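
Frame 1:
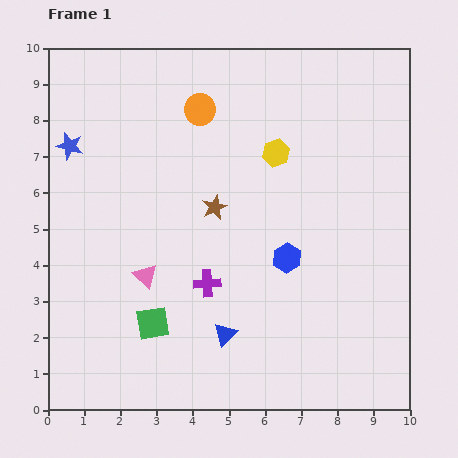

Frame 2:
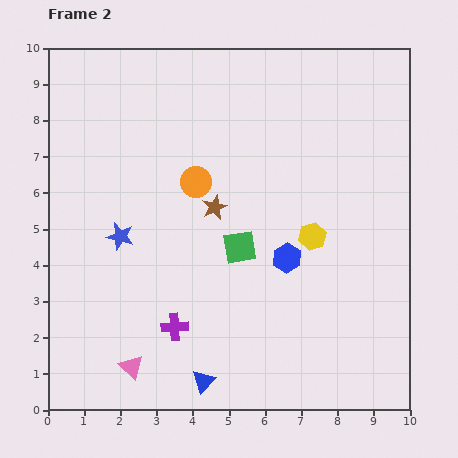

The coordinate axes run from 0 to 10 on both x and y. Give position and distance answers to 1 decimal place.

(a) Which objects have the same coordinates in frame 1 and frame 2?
the blue hexagon, the brown star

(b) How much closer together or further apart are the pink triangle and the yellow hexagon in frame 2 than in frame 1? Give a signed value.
+1.2

Distance in frame 1: 5.0. Distance in frame 2: 6.2.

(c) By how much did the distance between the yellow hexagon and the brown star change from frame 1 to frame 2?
+0.5

Distance in frame 1: 2.3. Distance in frame 2: 2.8.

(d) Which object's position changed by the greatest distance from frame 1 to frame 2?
the green square

(moved 3.2; next 2.9)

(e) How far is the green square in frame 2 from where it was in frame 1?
3.2

The green square moved from (2.9, 2.4) to (5.3, 4.5), a distance of √(2.4² + 2.1²) ≈ 3.2.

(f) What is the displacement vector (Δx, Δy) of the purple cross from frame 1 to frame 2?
(-0.9, -1.2)

The purple cross was at (4.4, 3.5) in frame 1 and (3.5, 2.3) in frame 2.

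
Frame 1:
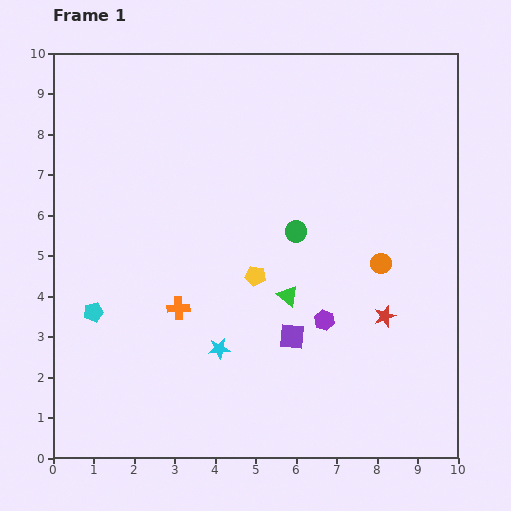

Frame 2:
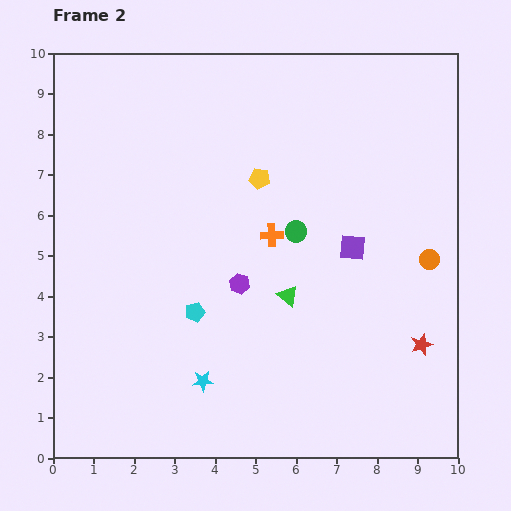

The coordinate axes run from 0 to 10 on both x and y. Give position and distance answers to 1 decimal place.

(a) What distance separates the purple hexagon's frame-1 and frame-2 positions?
2.3

The purple hexagon moved from (6.7, 3.4) to (4.6, 4.3), a distance of √(2.1² + 0.9²) ≈ 2.3.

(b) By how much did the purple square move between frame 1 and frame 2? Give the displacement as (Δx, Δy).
(1.5, 2.2)

The purple square was at (5.9, 3.0) in frame 1 and (7.4, 5.2) in frame 2.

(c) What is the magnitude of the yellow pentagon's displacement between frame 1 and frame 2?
2.4

The yellow pentagon moved from (5.0, 4.5) to (5.1, 6.9), a distance of √(0.1² + 2.4²) ≈ 2.4.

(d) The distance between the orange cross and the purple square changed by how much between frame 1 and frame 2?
-0.9

Distance in frame 1: 2.9. Distance in frame 2: 2.0.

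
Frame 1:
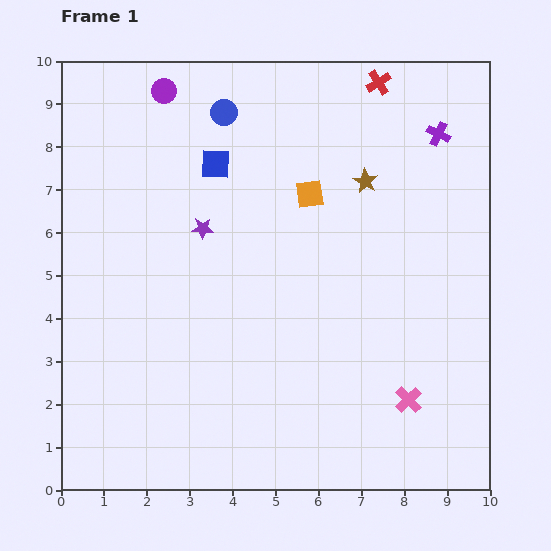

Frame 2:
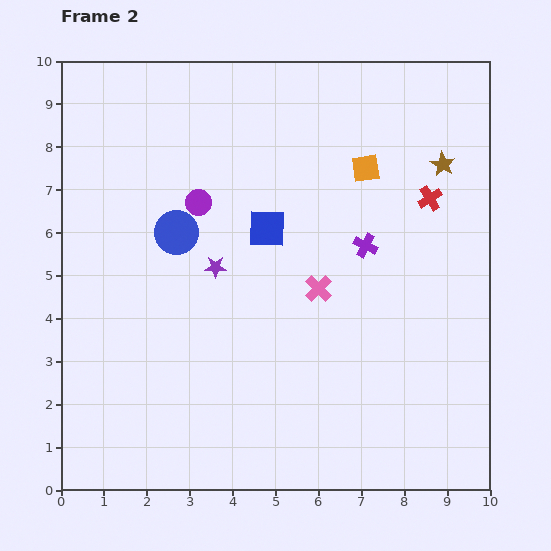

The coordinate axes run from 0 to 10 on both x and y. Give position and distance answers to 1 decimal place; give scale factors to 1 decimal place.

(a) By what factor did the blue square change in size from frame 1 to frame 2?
1.3×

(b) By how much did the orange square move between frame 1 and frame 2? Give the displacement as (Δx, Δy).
(1.3, 0.6)

The orange square was at (5.8, 6.9) in frame 1 and (7.1, 7.5) in frame 2.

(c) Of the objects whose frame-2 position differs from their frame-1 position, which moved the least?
the purple star

(moved 0.9)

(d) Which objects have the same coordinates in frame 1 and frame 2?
none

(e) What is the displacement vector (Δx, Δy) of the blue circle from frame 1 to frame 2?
(-1.1, -2.8)

The blue circle was at (3.8, 8.8) in frame 1 and (2.7, 6.0) in frame 2.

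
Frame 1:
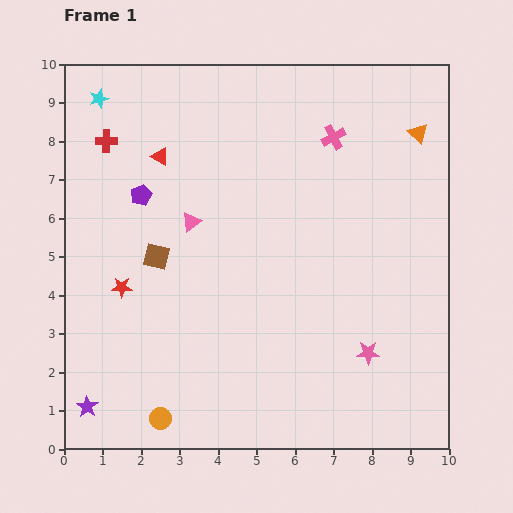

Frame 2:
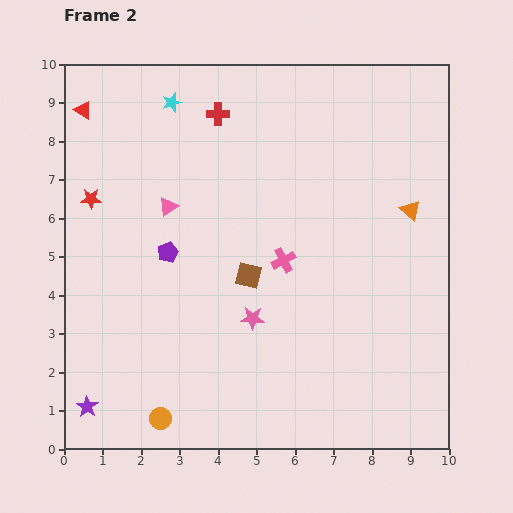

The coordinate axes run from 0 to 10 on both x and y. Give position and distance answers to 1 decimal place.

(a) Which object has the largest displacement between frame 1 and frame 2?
the pink cross

(moved 3.5; next 3.1)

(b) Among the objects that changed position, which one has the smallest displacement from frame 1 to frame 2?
the pink triangle

(moved 0.7)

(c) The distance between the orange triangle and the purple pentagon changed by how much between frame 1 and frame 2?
-1.0

Distance in frame 1: 7.4. Distance in frame 2: 6.4.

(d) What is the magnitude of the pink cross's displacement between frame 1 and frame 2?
3.5

The pink cross moved from (7.0, 8.1) to (5.7, 4.9), a distance of √(1.3² + 3.2²) ≈ 3.5.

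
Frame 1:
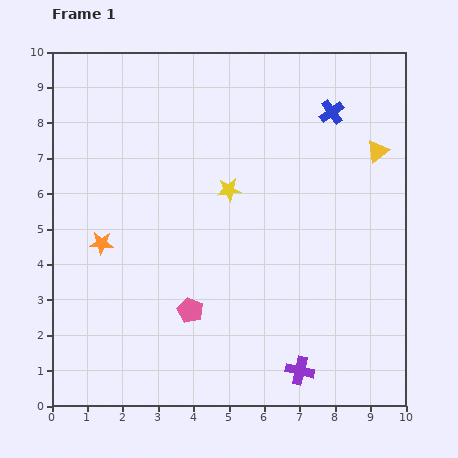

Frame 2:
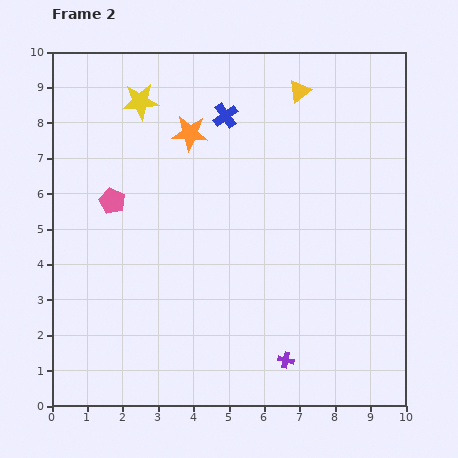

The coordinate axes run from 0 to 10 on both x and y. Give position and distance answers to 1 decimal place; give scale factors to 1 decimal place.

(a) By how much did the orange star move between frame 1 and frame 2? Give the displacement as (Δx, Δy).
(2.5, 3.1)

The orange star was at (1.4, 4.6) in frame 1 and (3.9, 7.7) in frame 2.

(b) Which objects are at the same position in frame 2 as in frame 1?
none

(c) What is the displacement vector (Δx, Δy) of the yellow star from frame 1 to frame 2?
(-2.5, 2.5)

The yellow star was at (5.0, 6.1) in frame 1 and (2.5, 8.6) in frame 2.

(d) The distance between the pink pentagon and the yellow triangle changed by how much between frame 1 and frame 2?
-0.9

Distance in frame 1: 7.0. Distance in frame 2: 6.1.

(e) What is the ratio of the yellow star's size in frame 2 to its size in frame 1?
1.5×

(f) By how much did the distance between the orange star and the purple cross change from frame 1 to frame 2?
+0.2

Distance in frame 1: 6.7. Distance in frame 2: 6.9.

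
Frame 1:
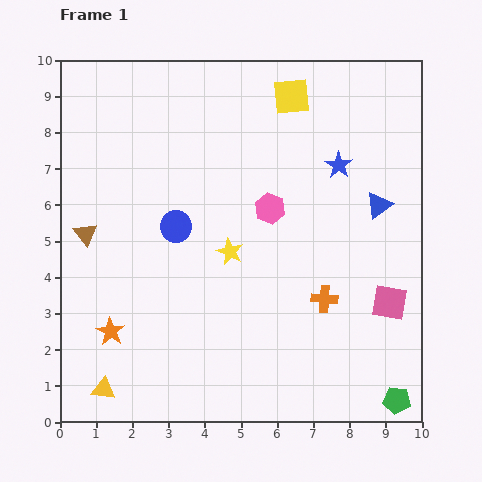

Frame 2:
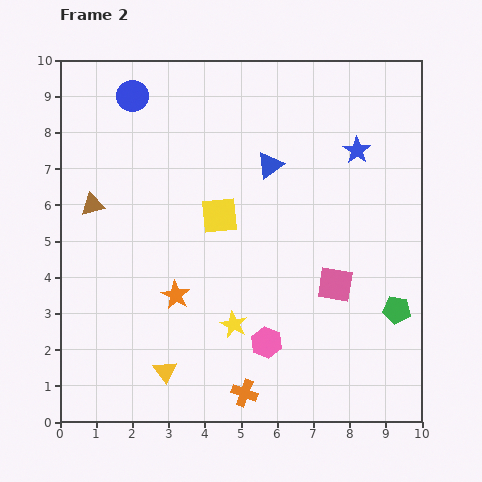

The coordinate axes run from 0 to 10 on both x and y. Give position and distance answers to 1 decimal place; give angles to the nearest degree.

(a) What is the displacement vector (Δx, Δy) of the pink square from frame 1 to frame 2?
(-1.5, 0.5)

The pink square was at (9.1, 3.3) in frame 1 and (7.6, 3.8) in frame 2.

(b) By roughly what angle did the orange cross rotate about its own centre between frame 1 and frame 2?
16° clockwise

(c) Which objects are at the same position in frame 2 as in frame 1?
none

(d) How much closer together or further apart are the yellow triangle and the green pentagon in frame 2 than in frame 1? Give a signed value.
-1.5

Distance in frame 1: 8.1. Distance in frame 2: 6.6.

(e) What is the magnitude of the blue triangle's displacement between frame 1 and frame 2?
3.2

The blue triangle moved from (8.8, 6.0) to (5.8, 7.1), a distance of √(3.0² + 1.1²) ≈ 3.2.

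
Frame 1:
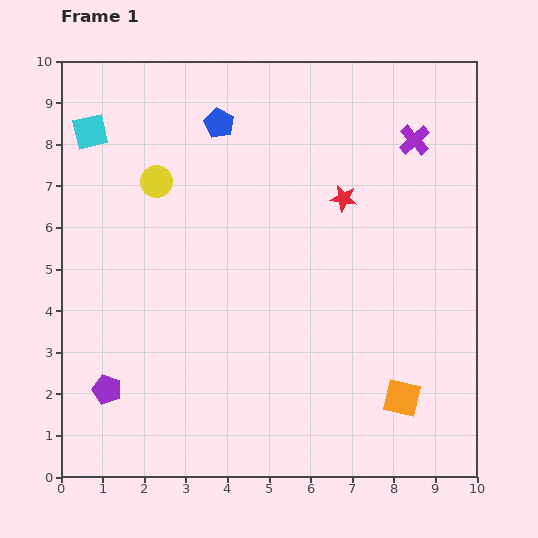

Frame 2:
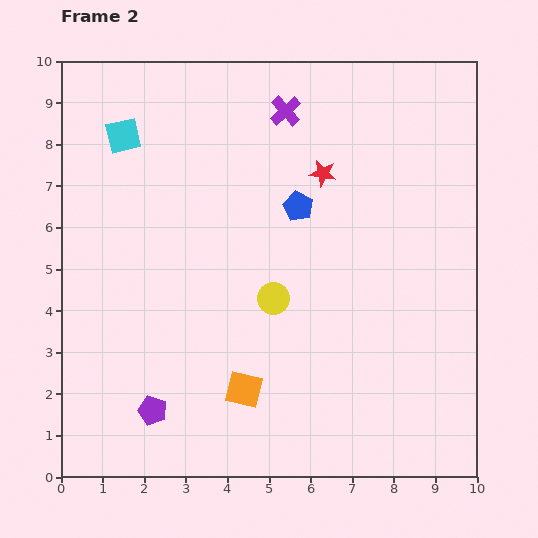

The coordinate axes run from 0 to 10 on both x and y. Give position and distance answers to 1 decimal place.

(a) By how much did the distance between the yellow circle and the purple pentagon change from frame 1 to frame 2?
-1.1

Distance in frame 1: 5.1. Distance in frame 2: 4.0.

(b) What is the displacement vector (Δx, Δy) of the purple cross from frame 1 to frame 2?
(-3.1, 0.7)

The purple cross was at (8.5, 8.1) in frame 1 and (5.4, 8.8) in frame 2.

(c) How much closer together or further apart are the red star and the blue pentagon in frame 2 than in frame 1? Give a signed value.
-2.5

Distance in frame 1: 3.5. Distance in frame 2: 1.0.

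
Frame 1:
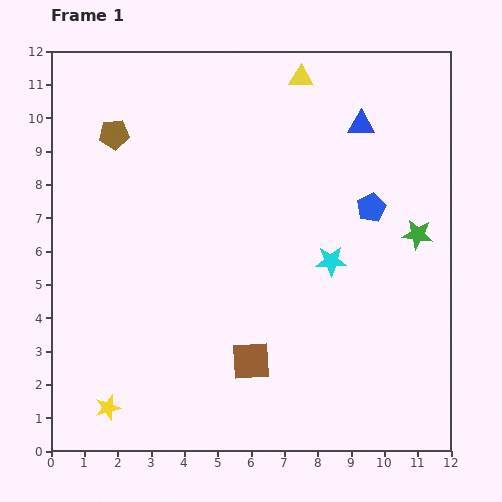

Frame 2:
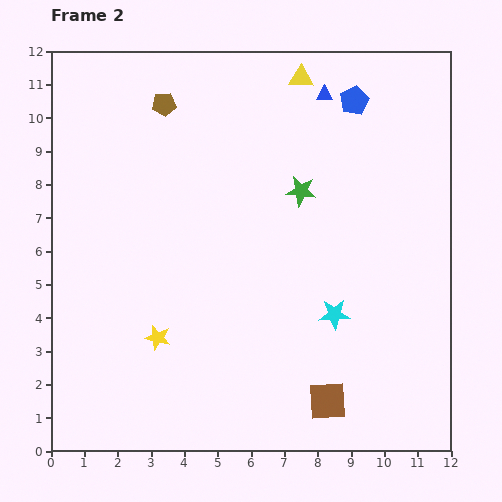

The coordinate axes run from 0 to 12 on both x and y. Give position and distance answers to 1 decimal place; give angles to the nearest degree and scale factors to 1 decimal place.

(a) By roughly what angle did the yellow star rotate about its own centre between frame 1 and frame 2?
29° clockwise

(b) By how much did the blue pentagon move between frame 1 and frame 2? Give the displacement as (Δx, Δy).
(-0.5, 3.2)

The blue pentagon was at (9.6, 7.3) in frame 1 and (9.1, 10.5) in frame 2.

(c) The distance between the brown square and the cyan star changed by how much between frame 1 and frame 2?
-1.2

Distance in frame 1: 3.8. Distance in frame 2: 2.6.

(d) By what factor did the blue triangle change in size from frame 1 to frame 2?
0.6×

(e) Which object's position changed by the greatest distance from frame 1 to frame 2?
the green star

(moved 3.7; next 3.2)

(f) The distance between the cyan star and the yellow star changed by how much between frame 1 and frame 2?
-2.7

Distance in frame 1: 8.0. Distance in frame 2: 5.3.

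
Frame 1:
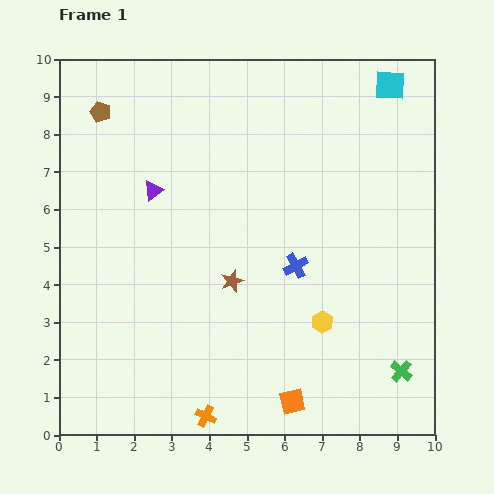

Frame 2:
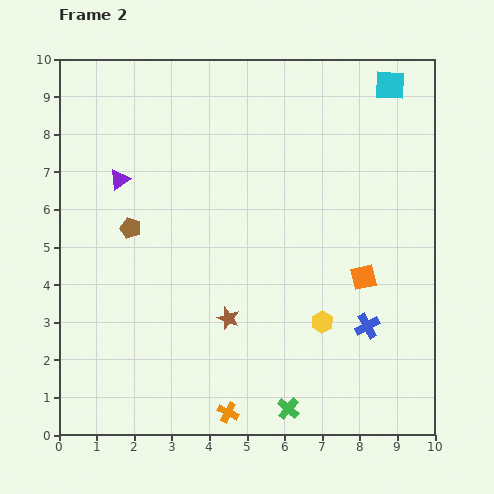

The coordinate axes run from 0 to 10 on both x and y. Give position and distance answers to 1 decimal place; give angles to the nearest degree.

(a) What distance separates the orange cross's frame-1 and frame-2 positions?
0.6

The orange cross moved from (3.9, 0.5) to (4.5, 0.6), a distance of √(0.6² + 0.1²) ≈ 0.6.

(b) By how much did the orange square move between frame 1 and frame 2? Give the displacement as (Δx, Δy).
(1.9, 3.3)

The orange square was at (6.2, 0.9) in frame 1 and (8.1, 4.2) in frame 2.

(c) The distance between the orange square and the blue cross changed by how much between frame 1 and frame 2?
-2.3

Distance in frame 1: 3.6. Distance in frame 2: 1.3.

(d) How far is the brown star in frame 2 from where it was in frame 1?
1.0

The brown star moved from (4.6, 4.1) to (4.5, 3.1), a distance of √(0.1² + 1.0²) ≈ 1.0.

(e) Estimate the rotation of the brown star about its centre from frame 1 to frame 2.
31° counter-clockwise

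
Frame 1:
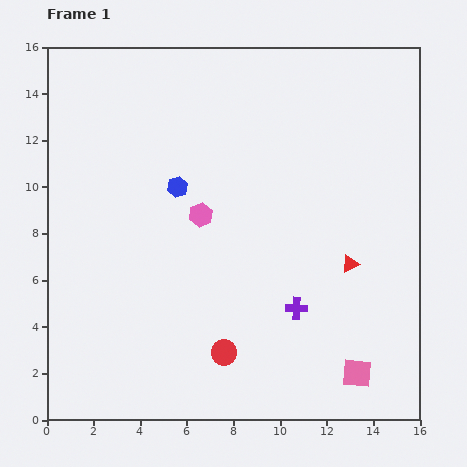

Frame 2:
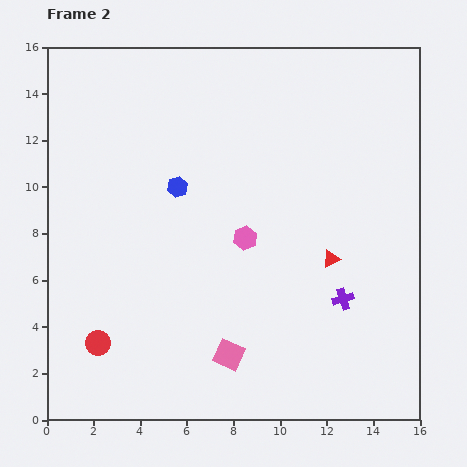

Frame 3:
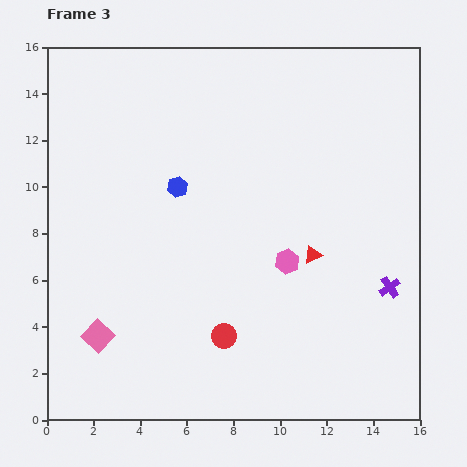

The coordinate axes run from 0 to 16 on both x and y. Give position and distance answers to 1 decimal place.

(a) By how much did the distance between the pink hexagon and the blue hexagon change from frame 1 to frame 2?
+2.0

Distance in frame 1: 1.6. Distance in frame 2: 3.6.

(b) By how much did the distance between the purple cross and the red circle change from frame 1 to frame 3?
+3.8

Distance in frame 1: 3.6. Distance in frame 3: 7.4.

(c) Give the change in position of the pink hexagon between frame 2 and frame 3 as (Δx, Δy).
(1.8, -1.0)

The pink hexagon was at (8.5, 7.8) in frame 2 and (10.3, 6.8) in frame 3.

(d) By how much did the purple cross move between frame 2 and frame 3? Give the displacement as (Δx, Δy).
(2.0, 0.5)

The purple cross was at (12.7, 5.2) in frame 2 and (14.7, 5.7) in frame 3.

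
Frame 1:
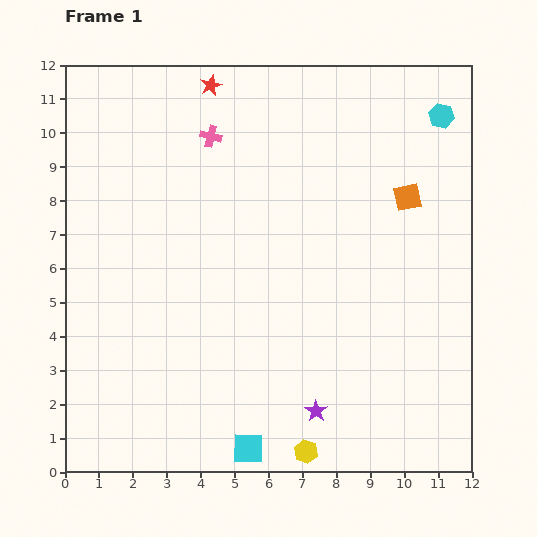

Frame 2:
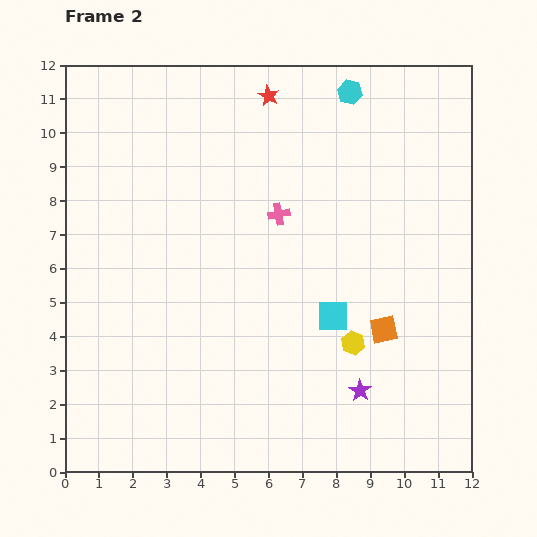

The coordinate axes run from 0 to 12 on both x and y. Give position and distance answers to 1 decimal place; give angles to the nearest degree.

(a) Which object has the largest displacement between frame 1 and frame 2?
the cyan square

(moved 4.6; next 4.0)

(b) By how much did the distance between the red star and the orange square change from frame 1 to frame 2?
+1.0

Distance in frame 1: 6.7. Distance in frame 2: 7.7.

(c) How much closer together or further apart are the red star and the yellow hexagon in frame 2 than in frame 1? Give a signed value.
-3.5

Distance in frame 1: 11.2. Distance in frame 2: 7.7.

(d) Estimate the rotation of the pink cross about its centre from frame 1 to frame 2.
24° counter-clockwise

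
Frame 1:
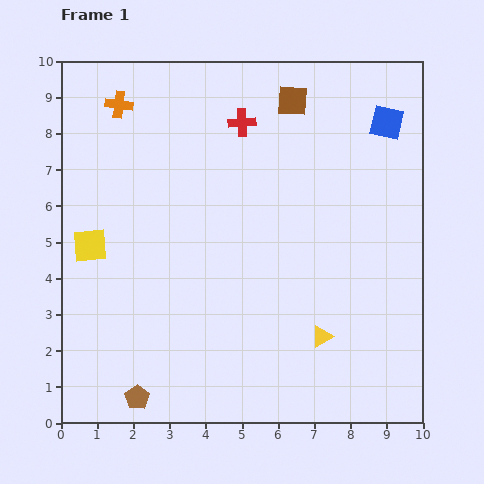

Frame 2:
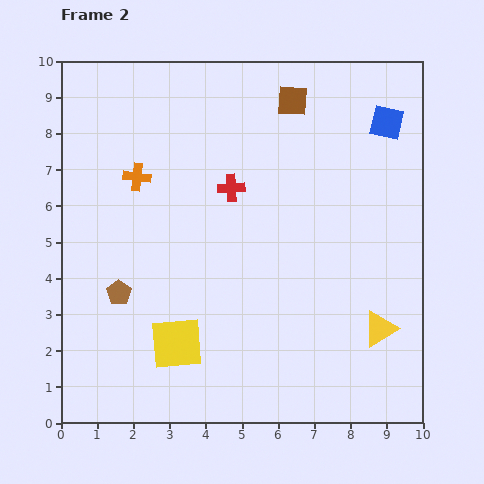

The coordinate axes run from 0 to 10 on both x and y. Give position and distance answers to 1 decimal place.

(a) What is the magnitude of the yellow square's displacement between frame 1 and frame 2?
3.6

The yellow square moved from (0.8, 4.9) to (3.2, 2.2), a distance of √(2.4² + 2.7²) ≈ 3.6.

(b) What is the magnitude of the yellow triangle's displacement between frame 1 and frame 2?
1.6

The yellow triangle moved from (7.2, 2.4) to (8.8, 2.6), a distance of √(1.6² + 0.2²) ≈ 1.6.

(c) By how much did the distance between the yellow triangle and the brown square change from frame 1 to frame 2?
+0.2

Distance in frame 1: 6.5. Distance in frame 2: 6.7.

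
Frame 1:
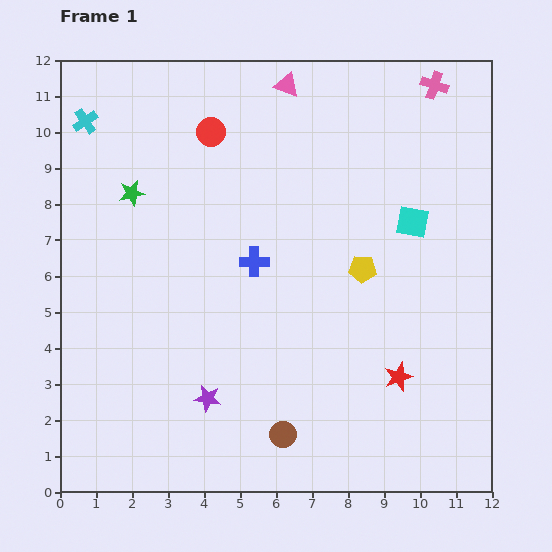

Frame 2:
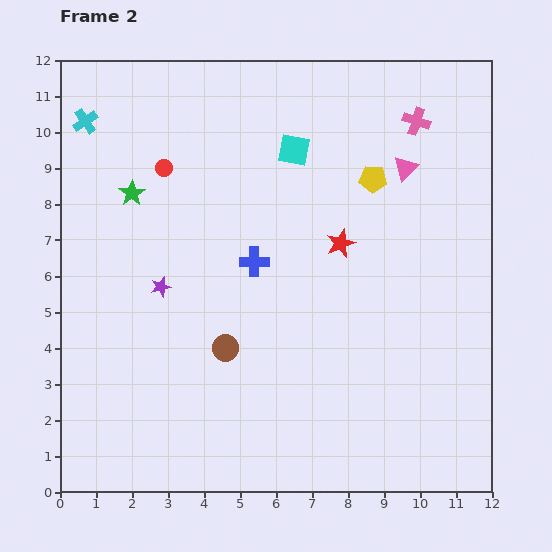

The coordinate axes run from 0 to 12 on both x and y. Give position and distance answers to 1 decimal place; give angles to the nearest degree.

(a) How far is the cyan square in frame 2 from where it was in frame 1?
3.9

The cyan square moved from (9.8, 7.5) to (6.5, 9.5), a distance of √(3.3² + 2.0²) ≈ 3.9.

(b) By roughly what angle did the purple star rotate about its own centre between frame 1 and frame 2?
26° counter-clockwise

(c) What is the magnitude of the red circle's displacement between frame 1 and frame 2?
1.6

The red circle moved from (4.2, 10.0) to (2.9, 9.0), a distance of √(1.3² + 1.0²) ≈ 1.6.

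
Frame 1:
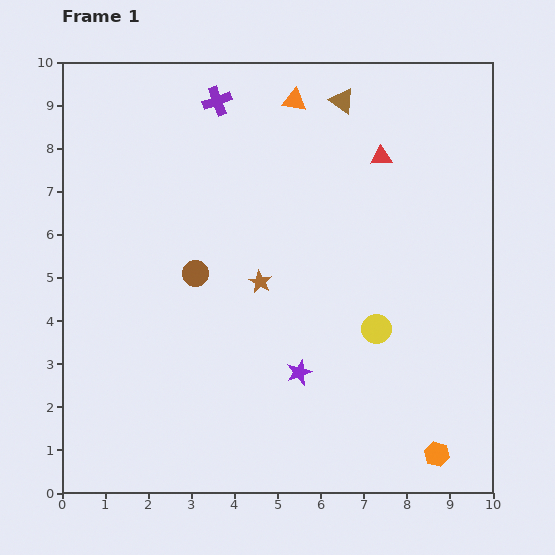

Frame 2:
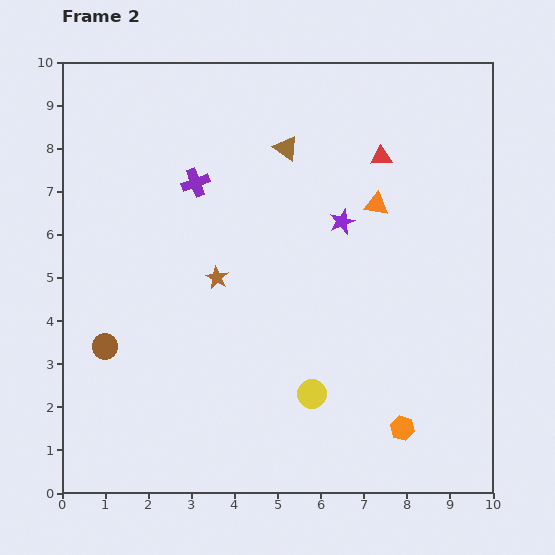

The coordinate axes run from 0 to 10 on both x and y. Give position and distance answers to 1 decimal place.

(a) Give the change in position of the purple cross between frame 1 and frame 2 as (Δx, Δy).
(-0.5, -1.9)

The purple cross was at (3.6, 9.1) in frame 1 and (3.1, 7.2) in frame 2.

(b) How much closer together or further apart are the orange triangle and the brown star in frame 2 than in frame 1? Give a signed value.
-0.2

Distance in frame 1: 4.3. Distance in frame 2: 4.1.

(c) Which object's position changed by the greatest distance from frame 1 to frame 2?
the purple star

(moved 3.6; next 3.1)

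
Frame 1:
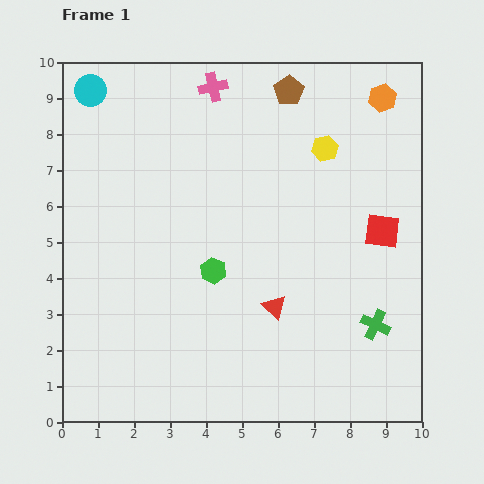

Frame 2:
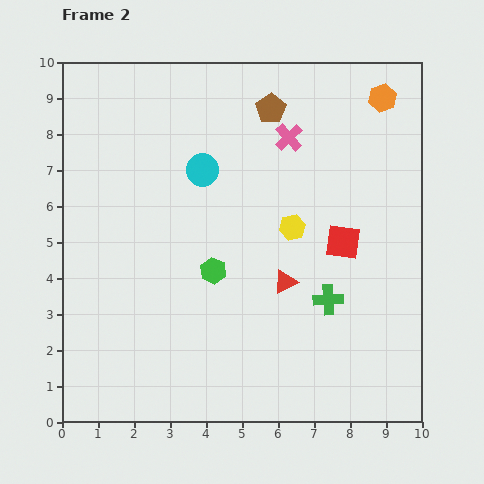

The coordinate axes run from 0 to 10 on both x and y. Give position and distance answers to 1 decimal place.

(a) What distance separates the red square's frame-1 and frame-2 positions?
1.1

The red square moved from (8.9, 5.3) to (7.8, 5.0), a distance of √(1.1² + 0.3²) ≈ 1.1.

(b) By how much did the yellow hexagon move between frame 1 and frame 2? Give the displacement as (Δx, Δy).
(-0.9, -2.2)

The yellow hexagon was at (7.3, 7.6) in frame 1 and (6.4, 5.4) in frame 2.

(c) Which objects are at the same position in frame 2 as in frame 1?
the orange hexagon, the green hexagon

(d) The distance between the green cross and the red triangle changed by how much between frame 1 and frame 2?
-1.5

Distance in frame 1: 2.8. Distance in frame 2: 1.3.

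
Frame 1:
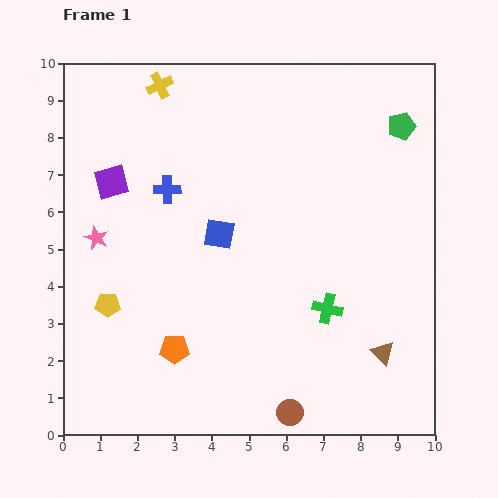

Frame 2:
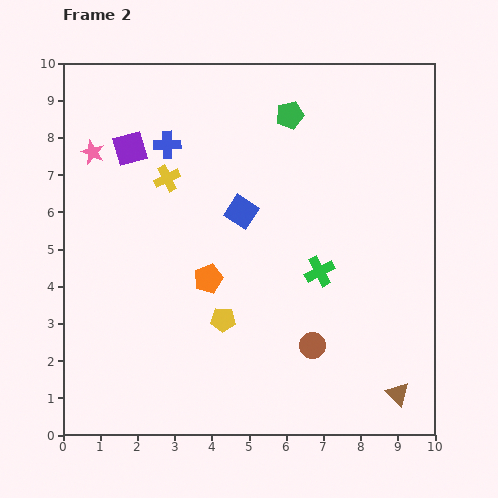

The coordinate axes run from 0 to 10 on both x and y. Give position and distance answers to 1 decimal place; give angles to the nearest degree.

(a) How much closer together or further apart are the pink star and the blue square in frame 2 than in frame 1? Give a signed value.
+1.0

Distance in frame 1: 3.3. Distance in frame 2: 4.3.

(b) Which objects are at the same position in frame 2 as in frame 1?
none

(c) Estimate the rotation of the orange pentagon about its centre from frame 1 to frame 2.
21° counter-clockwise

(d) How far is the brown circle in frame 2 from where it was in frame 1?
1.9

The brown circle moved from (6.1, 0.6) to (6.7, 2.4), a distance of √(0.6² + 1.8²) ≈ 1.9.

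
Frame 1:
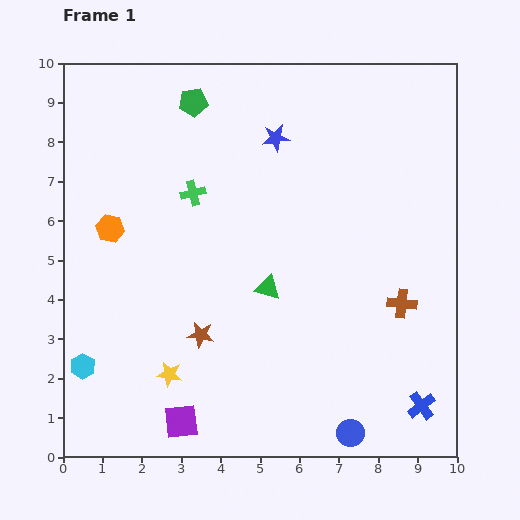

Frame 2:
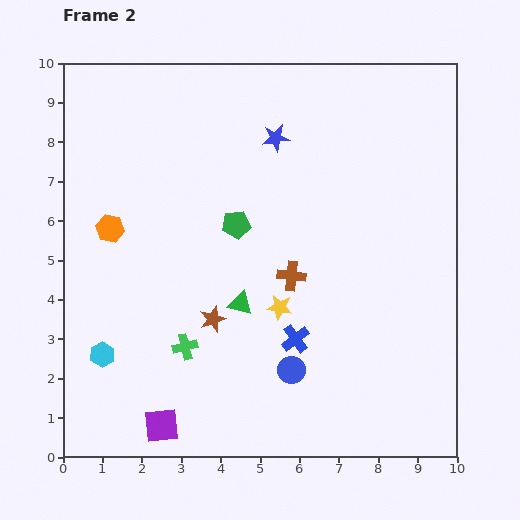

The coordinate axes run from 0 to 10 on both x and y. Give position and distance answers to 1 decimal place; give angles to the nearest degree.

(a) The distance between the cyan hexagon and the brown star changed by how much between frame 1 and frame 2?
-0.2

Distance in frame 1: 3.1. Distance in frame 2: 2.9.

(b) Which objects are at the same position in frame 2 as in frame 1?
the blue star, the orange hexagon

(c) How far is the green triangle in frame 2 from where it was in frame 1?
0.8

The green triangle moved from (5.2, 4.3) to (4.5, 3.9), a distance of √(0.7² + 0.4²) ≈ 0.8.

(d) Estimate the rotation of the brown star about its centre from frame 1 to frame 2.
29° counter-clockwise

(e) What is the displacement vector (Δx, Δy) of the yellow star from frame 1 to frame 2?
(2.8, 1.7)

The yellow star was at (2.7, 2.1) in frame 1 and (5.5, 3.8) in frame 2.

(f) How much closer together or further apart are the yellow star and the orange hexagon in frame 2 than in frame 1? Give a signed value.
+0.7

Distance in frame 1: 4.0. Distance in frame 2: 4.7.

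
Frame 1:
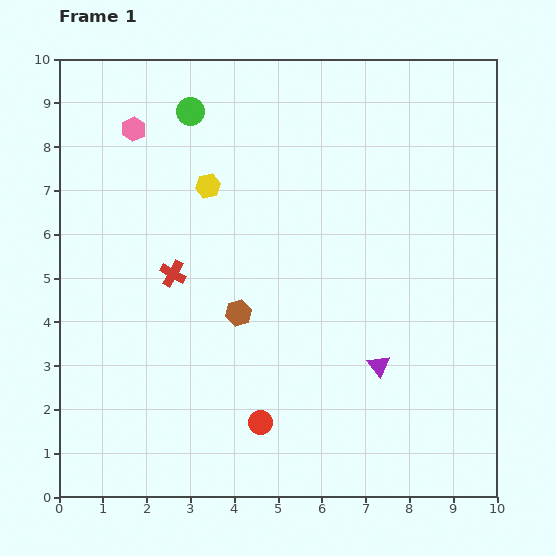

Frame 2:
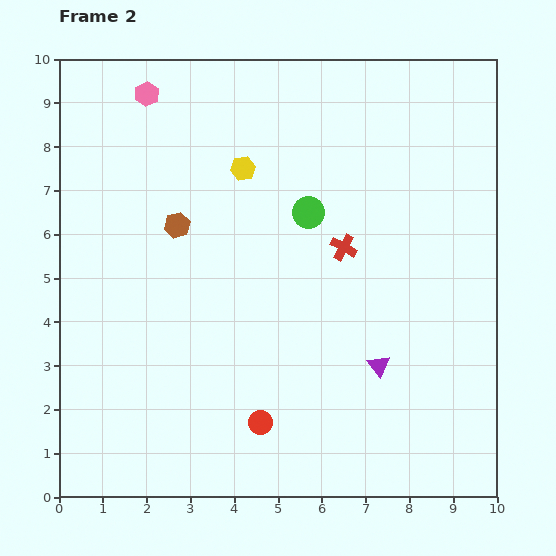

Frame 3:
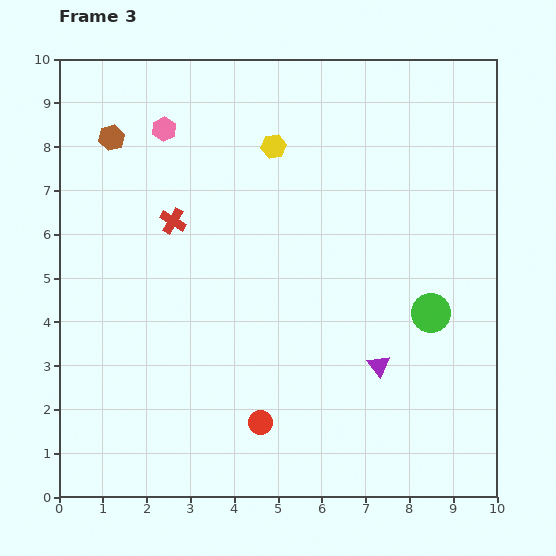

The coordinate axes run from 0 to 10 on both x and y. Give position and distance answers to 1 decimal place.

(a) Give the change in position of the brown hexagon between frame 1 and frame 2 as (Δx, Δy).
(-1.4, 2.0)

The brown hexagon was at (4.1, 4.2) in frame 1 and (2.7, 6.2) in frame 2.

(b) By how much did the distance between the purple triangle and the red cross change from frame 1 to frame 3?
+0.6

Distance in frame 1: 5.1. Distance in frame 3: 5.7.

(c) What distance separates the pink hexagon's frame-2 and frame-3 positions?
0.9

The pink hexagon moved from (2.0, 9.2) to (2.4, 8.4), a distance of √(0.4² + 0.8²) ≈ 0.9.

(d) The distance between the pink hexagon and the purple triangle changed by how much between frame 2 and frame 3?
-0.9

Distance in frame 2: 8.2. Distance in frame 3: 7.3.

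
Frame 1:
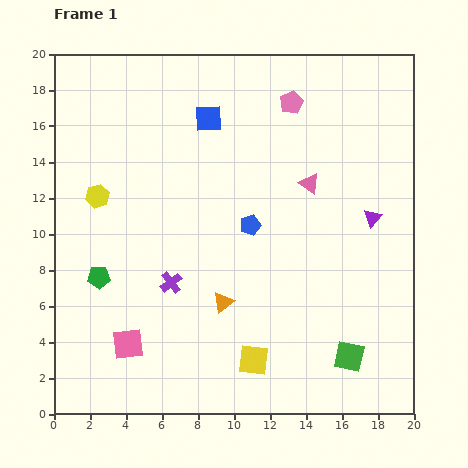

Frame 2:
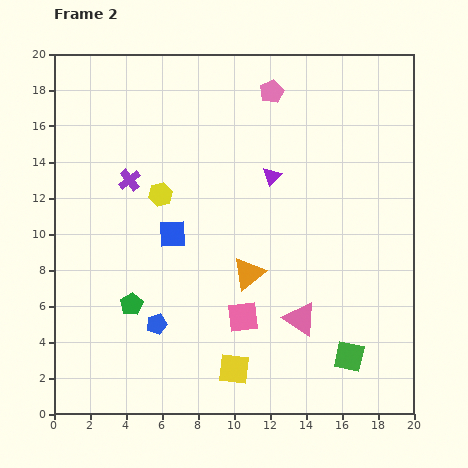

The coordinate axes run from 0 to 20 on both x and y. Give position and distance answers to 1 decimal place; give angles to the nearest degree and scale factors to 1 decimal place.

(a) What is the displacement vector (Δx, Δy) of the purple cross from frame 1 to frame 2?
(-2.3, 5.7)

The purple cross was at (6.5, 7.3) in frame 1 and (4.2, 13.0) in frame 2.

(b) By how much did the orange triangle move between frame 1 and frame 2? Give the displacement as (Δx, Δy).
(1.4, 1.6)

The orange triangle was at (9.4, 6.2) in frame 1 and (10.8, 7.8) in frame 2.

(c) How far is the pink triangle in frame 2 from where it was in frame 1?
7.5

The pink triangle moved from (14.2, 12.8) to (13.7, 5.3), a distance of √(0.5² + 7.5²) ≈ 7.5.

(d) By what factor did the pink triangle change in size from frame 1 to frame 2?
1.7×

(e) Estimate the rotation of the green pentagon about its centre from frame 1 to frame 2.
29° counter-clockwise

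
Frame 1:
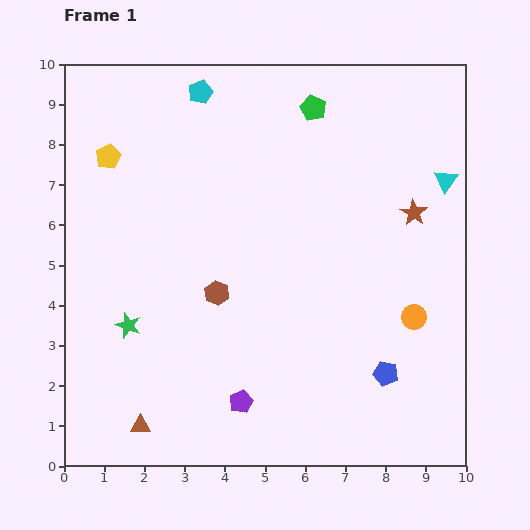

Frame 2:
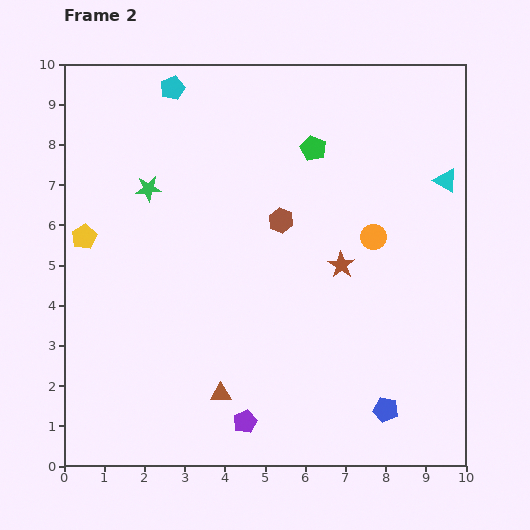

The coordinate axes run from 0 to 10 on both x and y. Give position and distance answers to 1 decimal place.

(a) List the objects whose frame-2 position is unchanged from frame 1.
the cyan triangle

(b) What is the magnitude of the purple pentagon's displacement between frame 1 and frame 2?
0.5

The purple pentagon moved from (4.4, 1.6) to (4.5, 1.1), a distance of √(0.1² + 0.5²) ≈ 0.5.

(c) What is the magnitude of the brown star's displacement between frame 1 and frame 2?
2.2

The brown star moved from (8.7, 6.3) to (6.9, 5.0), a distance of √(1.8² + 1.3²) ≈ 2.2.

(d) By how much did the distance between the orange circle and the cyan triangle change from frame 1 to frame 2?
-1.2

Distance in frame 1: 3.5. Distance in frame 2: 2.3.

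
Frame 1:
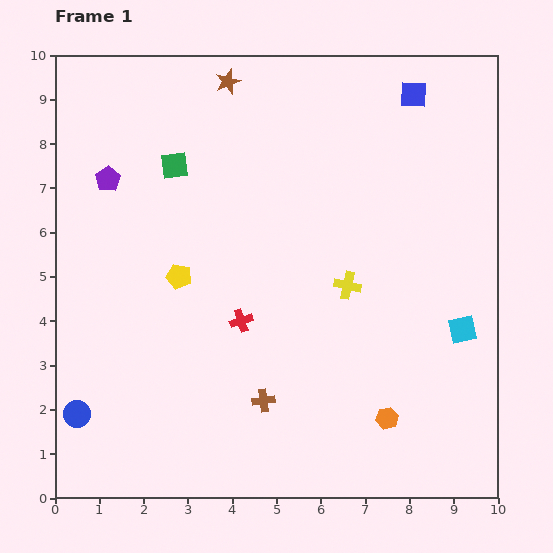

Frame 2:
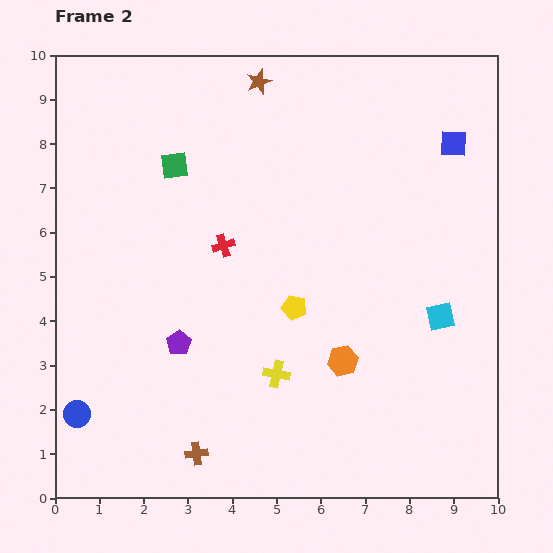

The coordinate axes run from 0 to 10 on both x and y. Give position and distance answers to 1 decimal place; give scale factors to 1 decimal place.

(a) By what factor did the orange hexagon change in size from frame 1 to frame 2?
1.4×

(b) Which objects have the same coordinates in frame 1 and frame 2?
the green square, the blue circle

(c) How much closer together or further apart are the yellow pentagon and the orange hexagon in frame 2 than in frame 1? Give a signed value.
-4.1

Distance in frame 1: 5.7. Distance in frame 2: 1.6.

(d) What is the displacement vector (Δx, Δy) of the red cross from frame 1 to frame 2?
(-0.4, 1.7)

The red cross was at (4.2, 4.0) in frame 1 and (3.8, 5.7) in frame 2.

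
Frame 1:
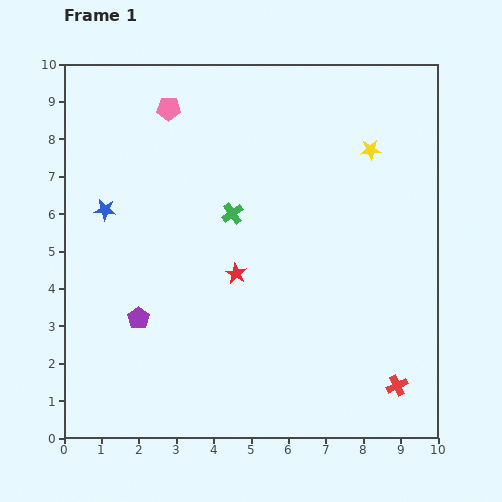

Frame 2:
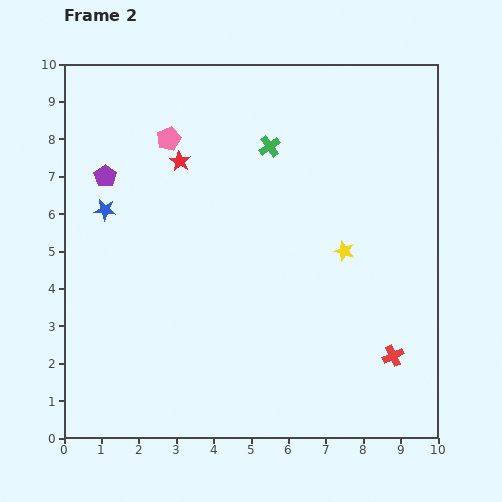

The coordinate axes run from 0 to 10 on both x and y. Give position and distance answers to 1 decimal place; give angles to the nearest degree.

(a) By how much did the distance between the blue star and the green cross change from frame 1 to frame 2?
+1.3

Distance in frame 1: 3.4. Distance in frame 2: 4.7.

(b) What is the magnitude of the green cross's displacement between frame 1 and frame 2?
2.1

The green cross moved from (4.5, 6.0) to (5.5, 7.8), a distance of √(1.0² + 1.8²) ≈ 2.1.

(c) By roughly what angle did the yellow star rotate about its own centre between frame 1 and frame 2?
22° clockwise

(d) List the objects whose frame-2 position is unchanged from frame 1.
the blue star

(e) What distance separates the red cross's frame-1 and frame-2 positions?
0.8

The red cross moved from (8.9, 1.4) to (8.8, 2.2), a distance of √(0.1² + 0.8²) ≈ 0.8.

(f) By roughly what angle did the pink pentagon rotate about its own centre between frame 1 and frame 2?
24° counter-clockwise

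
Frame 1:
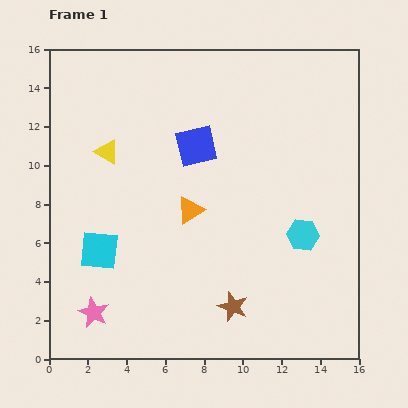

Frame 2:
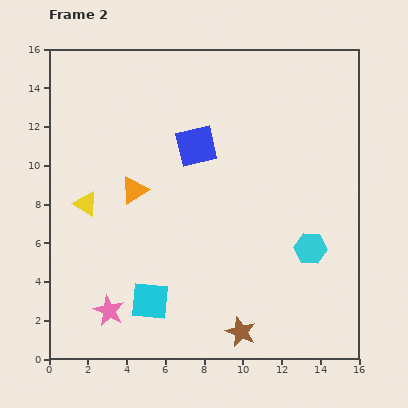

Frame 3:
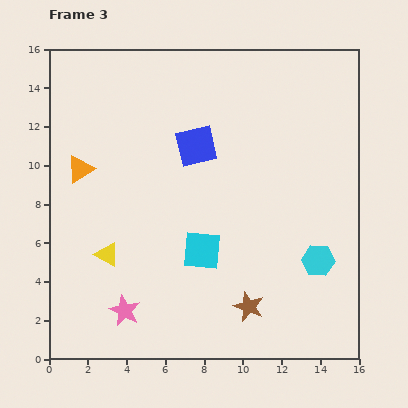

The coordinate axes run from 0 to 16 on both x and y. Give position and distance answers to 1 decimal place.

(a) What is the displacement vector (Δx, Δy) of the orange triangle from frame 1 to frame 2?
(-2.9, 1.0)

The orange triangle was at (7.3, 7.7) in frame 1 and (4.4, 8.7) in frame 2.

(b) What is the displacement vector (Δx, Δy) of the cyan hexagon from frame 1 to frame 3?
(0.8, -1.3)

The cyan hexagon was at (13.1, 6.4) in frame 1 and (13.9, 5.1) in frame 3.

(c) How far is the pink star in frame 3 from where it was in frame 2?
0.8

The pink star moved from (3.1, 2.5) to (3.9, 2.5), a distance of √(0.8² + 0.0²) ≈ 0.8.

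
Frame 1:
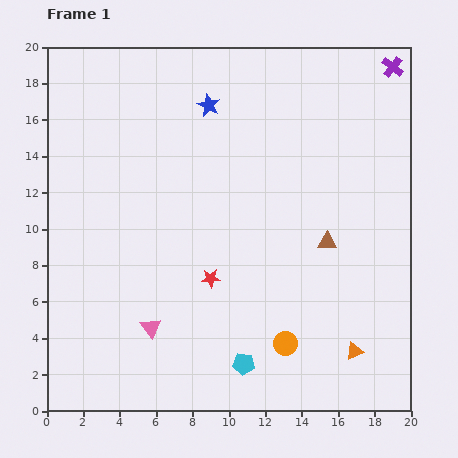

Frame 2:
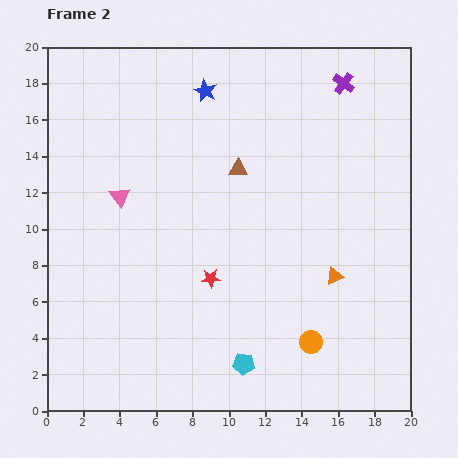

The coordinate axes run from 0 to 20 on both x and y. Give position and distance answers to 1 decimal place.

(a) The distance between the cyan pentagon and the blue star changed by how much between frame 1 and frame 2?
+0.8

Distance in frame 1: 14.3. Distance in frame 2: 15.1.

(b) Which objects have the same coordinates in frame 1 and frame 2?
the cyan pentagon, the red star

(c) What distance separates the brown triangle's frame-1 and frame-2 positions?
6.3

The brown triangle moved from (15.4, 9.3) to (10.5, 13.3), a distance of √(4.9² + 4.0²) ≈ 6.3.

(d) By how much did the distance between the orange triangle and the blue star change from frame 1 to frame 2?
-3.3

Distance in frame 1: 15.7. Distance in frame 2: 12.4.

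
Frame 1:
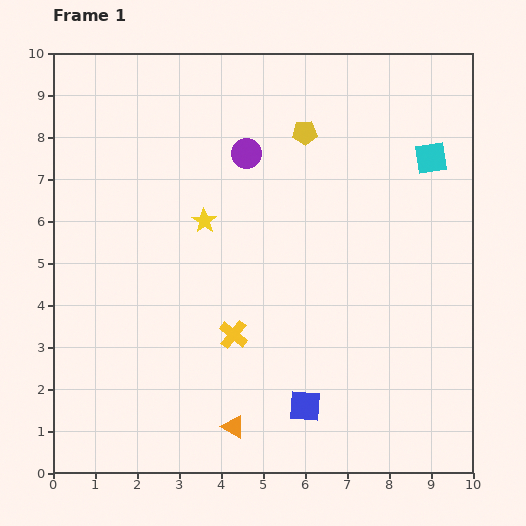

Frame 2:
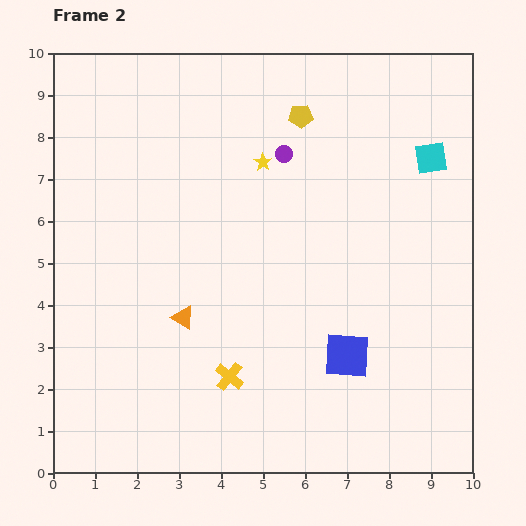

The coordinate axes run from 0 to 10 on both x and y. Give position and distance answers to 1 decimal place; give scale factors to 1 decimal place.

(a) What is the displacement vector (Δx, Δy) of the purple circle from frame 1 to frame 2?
(0.9, 0.0)

The purple circle was at (4.6, 7.6) in frame 1 and (5.5, 7.6) in frame 2.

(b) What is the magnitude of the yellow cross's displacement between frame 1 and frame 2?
1.0

The yellow cross moved from (4.3, 3.3) to (4.2, 2.3), a distance of √(0.1² + 1.0²) ≈ 1.0.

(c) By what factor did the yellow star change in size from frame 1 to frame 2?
0.7×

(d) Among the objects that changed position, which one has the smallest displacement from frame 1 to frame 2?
the yellow pentagon

(moved 0.4)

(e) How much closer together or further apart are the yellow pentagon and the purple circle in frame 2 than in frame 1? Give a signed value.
-0.5

Distance in frame 1: 1.5. Distance in frame 2: 1.0.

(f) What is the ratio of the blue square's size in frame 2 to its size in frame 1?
1.4×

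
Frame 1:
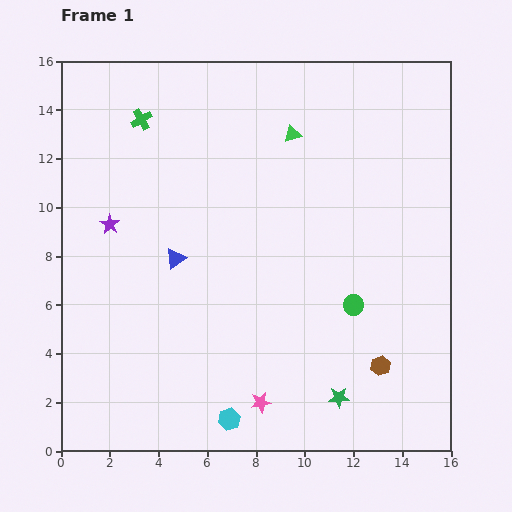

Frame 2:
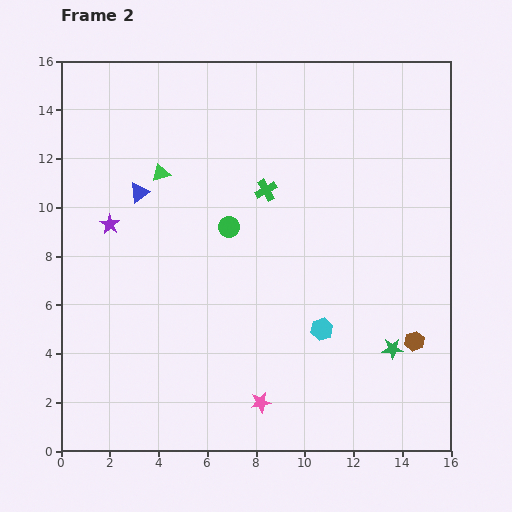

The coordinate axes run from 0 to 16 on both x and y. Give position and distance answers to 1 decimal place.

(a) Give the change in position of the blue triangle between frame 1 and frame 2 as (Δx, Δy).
(-1.5, 2.7)

The blue triangle was at (4.7, 7.9) in frame 1 and (3.2, 10.6) in frame 2.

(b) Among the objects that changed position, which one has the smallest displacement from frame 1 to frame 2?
the brown hexagon

(moved 1.7)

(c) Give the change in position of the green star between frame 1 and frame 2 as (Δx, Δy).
(2.2, 2.0)

The green star was at (11.4, 2.2) in frame 1 and (13.6, 4.2) in frame 2.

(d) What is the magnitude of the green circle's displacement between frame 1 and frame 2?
6.0

The green circle moved from (12.0, 6.0) to (6.9, 9.2), a distance of √(5.1² + 3.2²) ≈ 6.0.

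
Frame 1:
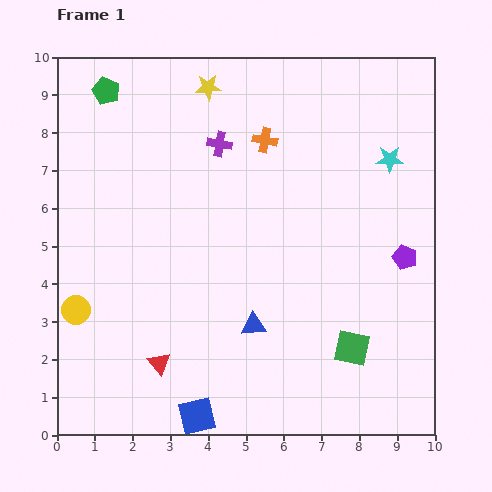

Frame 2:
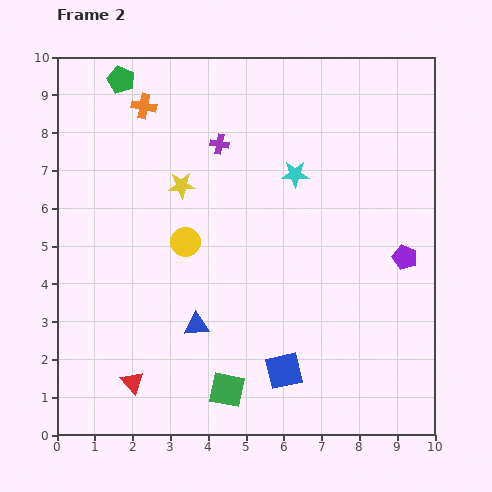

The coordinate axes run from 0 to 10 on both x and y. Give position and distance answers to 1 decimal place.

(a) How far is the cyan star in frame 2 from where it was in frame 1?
2.5

The cyan star moved from (8.8, 7.3) to (6.3, 6.9), a distance of √(2.5² + 0.4²) ≈ 2.5.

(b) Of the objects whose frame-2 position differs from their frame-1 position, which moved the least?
the green pentagon

(moved 0.5)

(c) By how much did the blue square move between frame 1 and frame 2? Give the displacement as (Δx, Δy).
(2.3, 1.2)

The blue square was at (3.7, 0.5) in frame 1 and (6.0, 1.7) in frame 2.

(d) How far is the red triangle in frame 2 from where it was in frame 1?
0.9

The red triangle moved from (2.7, 1.9) to (2.0, 1.4), a distance of √(0.7² + 0.5²) ≈ 0.9.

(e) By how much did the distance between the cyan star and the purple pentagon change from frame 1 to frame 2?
+1.0

Distance in frame 1: 2.6. Distance in frame 2: 3.6.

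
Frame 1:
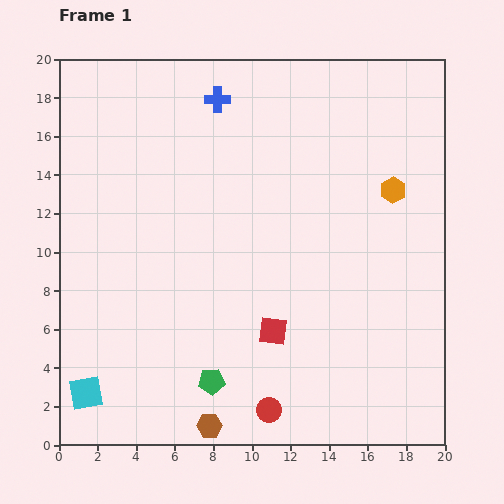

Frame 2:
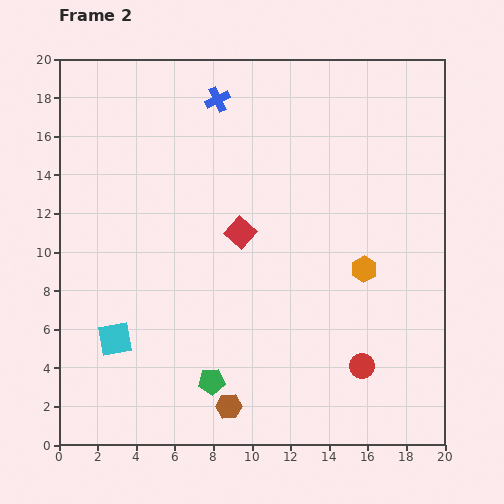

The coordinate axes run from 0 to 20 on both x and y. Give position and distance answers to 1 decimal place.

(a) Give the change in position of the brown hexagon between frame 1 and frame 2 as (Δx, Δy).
(1.0, 1.0)

The brown hexagon was at (7.8, 1.0) in frame 1 and (8.8, 2.0) in frame 2.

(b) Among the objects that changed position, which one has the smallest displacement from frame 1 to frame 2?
the brown hexagon

(moved 1.4)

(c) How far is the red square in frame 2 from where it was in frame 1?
5.4

The red square moved from (11.1, 5.9) to (9.4, 11.0), a distance of √(1.7² + 5.1²) ≈ 5.4.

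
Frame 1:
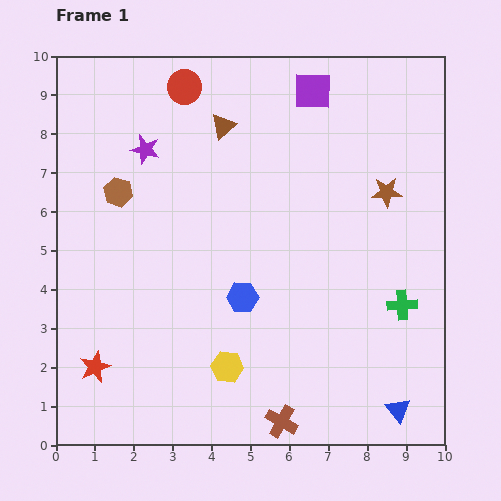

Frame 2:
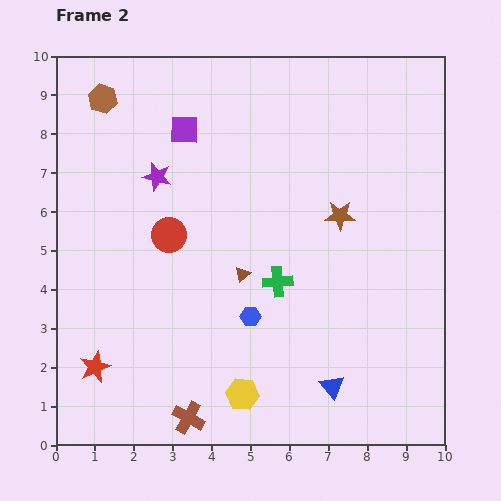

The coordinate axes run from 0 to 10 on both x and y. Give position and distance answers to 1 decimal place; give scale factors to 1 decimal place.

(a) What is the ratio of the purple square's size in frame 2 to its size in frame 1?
0.8×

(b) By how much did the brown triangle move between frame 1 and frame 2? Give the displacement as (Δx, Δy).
(0.5, -3.8)

The brown triangle was at (4.3, 8.2) in frame 1 and (4.8, 4.4) in frame 2.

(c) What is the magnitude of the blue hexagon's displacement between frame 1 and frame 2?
0.5

The blue hexagon moved from (4.8, 3.8) to (5.0, 3.3), a distance of √(0.2² + 0.5²) ≈ 0.5.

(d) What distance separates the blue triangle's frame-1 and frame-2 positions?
1.8

The blue triangle moved from (8.8, 0.9) to (7.1, 1.5), a distance of √(1.7² + 0.6²) ≈ 1.8.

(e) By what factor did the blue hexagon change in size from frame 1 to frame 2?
0.7×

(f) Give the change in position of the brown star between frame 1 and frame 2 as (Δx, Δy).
(-1.2, -0.6)

The brown star was at (8.5, 6.5) in frame 1 and (7.3, 5.9) in frame 2.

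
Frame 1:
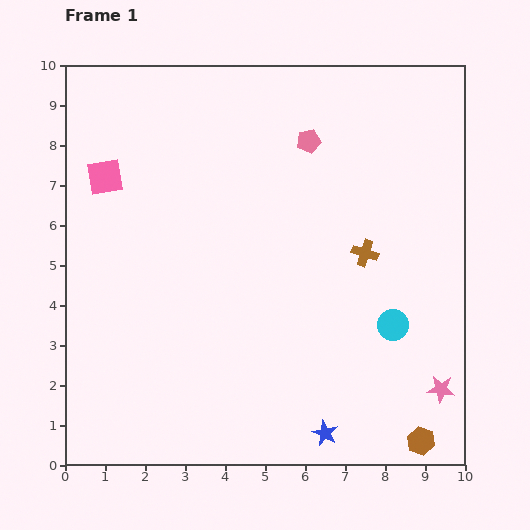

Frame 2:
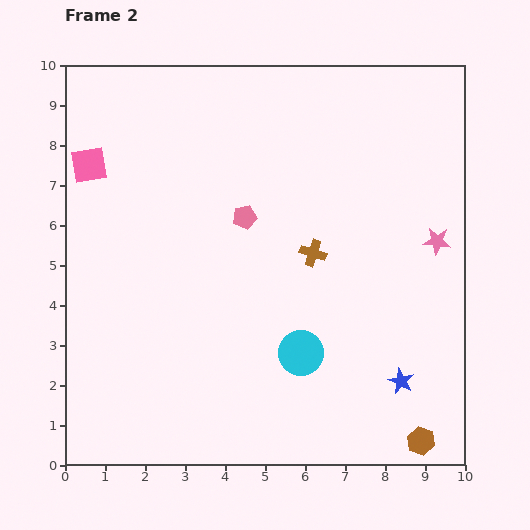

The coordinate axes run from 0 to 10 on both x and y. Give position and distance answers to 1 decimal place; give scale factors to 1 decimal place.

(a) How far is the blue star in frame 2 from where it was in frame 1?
2.3

The blue star moved from (6.5, 0.8) to (8.4, 2.1), a distance of √(1.9² + 1.3²) ≈ 2.3.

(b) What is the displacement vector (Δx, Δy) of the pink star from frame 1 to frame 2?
(-0.1, 3.7)

The pink star was at (9.4, 1.9) in frame 1 and (9.3, 5.6) in frame 2.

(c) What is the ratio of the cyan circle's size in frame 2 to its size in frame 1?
1.4×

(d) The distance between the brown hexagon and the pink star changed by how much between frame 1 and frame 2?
+3.6

Distance in frame 1: 1.4. Distance in frame 2: 5.0.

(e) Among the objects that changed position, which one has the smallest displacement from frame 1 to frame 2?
the pink square

(moved 0.5)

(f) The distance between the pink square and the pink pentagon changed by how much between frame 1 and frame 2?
-1.1

Distance in frame 1: 5.2. Distance in frame 2: 4.1.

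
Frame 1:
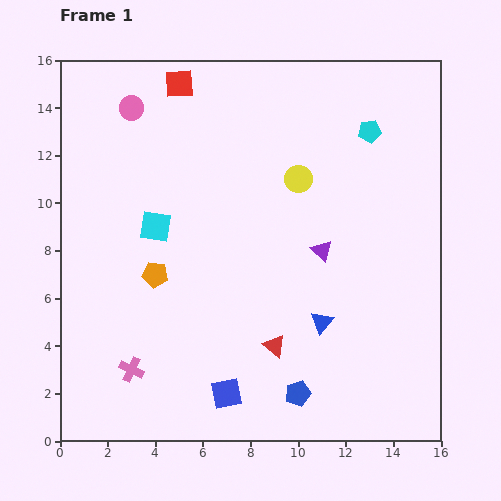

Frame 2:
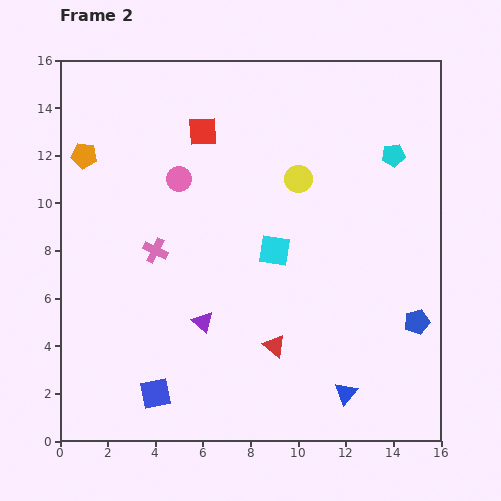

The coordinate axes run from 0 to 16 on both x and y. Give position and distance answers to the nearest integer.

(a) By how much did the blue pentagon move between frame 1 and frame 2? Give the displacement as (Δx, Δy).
(5, 3)

The blue pentagon was at (10, 2) in frame 1 and (15, 5) in frame 2.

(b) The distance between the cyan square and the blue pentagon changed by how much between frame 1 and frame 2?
-2

Distance in frame 1: 9. Distance in frame 2: 7.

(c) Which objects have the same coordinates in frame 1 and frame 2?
the yellow circle, the red triangle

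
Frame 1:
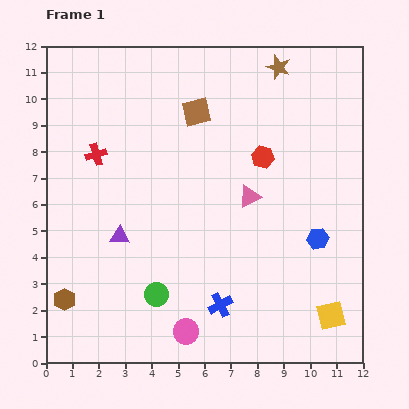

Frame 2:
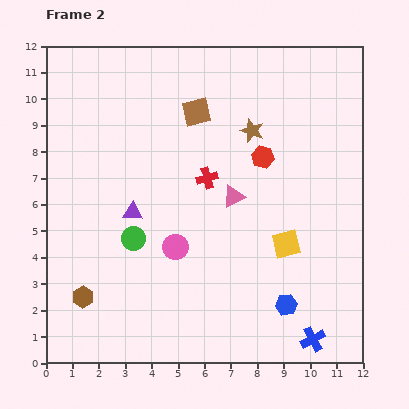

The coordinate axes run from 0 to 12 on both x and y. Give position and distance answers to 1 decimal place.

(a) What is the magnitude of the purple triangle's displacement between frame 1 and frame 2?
1.0

The purple triangle moved from (2.8, 4.8) to (3.3, 5.7), a distance of √(0.5² + 0.9²) ≈ 1.0.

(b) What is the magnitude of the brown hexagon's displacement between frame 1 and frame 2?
0.7

The brown hexagon moved from (0.7, 2.4) to (1.4, 2.5), a distance of √(0.7² + 0.1²) ≈ 0.7.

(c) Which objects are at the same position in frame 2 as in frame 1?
the red hexagon, the brown square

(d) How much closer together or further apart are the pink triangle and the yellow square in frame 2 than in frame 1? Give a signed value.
-2.8

Distance in frame 1: 5.5. Distance in frame 2: 2.7.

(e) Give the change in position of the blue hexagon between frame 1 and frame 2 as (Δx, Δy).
(-1.2, -2.5)

The blue hexagon was at (10.3, 4.7) in frame 1 and (9.1, 2.2) in frame 2.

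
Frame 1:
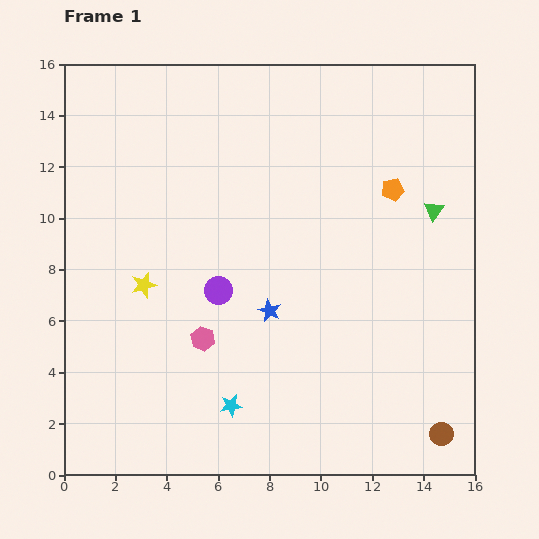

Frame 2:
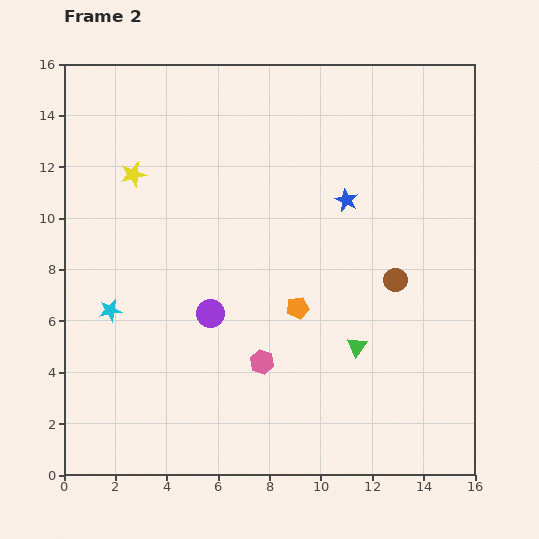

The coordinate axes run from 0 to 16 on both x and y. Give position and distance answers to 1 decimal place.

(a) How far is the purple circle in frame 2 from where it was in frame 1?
0.9

The purple circle moved from (6.0, 7.2) to (5.7, 6.3), a distance of √(0.3² + 0.9²) ≈ 0.9.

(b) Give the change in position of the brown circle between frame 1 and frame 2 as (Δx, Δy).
(-1.8, 6.0)

The brown circle was at (14.7, 1.6) in frame 1 and (12.9, 7.6) in frame 2.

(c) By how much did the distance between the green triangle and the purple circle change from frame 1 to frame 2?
-3.2

Distance in frame 1: 9.0. Distance in frame 2: 5.8.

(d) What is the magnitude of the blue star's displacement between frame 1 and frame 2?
5.2

The blue star moved from (8.0, 6.4) to (11.0, 10.7), a distance of √(3.0² + 4.3²) ≈ 5.2.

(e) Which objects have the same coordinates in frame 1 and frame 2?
none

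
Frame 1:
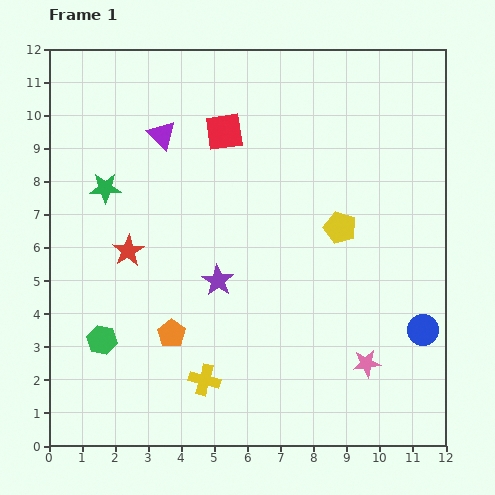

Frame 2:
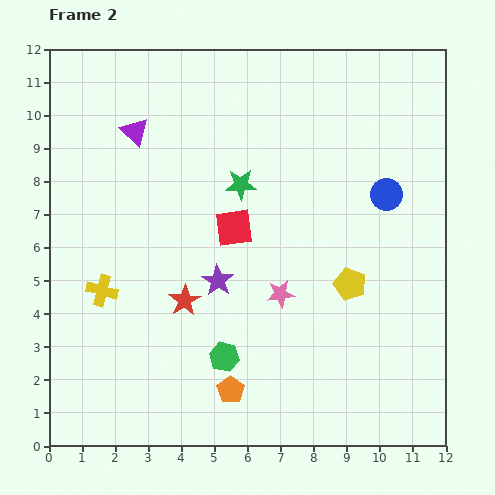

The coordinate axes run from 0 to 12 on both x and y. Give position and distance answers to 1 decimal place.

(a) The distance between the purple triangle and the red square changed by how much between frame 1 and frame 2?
+2.3

Distance in frame 1: 1.9. Distance in frame 2: 4.2.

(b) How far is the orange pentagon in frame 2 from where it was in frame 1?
2.5

The orange pentagon moved from (3.7, 3.4) to (5.5, 1.7), a distance of √(1.8² + 1.7²) ≈ 2.5.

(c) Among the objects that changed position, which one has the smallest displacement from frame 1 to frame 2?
the purple triangle

(moved 0.8)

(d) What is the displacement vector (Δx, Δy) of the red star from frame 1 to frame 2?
(1.7, -1.5)

The red star was at (2.4, 5.9) in frame 1 and (4.1, 4.4) in frame 2.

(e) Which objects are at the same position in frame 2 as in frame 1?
the purple star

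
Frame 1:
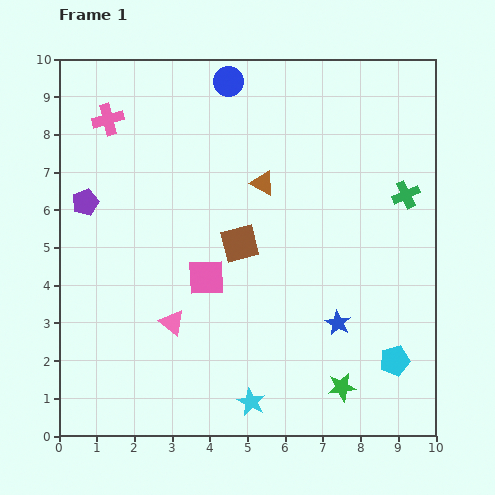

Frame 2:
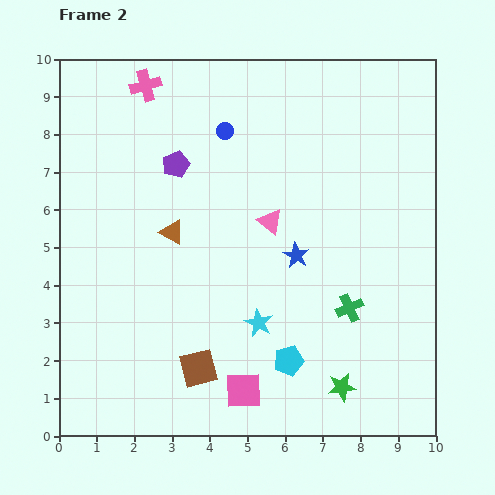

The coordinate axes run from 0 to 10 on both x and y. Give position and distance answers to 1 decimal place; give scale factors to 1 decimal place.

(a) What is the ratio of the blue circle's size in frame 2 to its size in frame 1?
0.6×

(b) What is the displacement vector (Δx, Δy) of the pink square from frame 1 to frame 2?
(1.0, -3.0)

The pink square was at (3.9, 4.2) in frame 1 and (4.9, 1.2) in frame 2.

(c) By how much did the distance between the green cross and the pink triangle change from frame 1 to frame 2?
-4.0

Distance in frame 1: 7.1. Distance in frame 2: 3.1.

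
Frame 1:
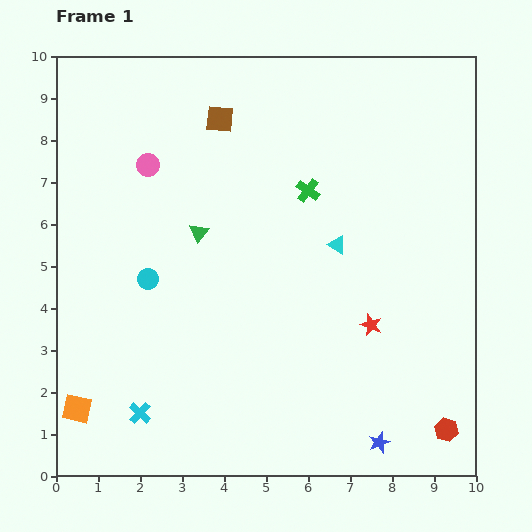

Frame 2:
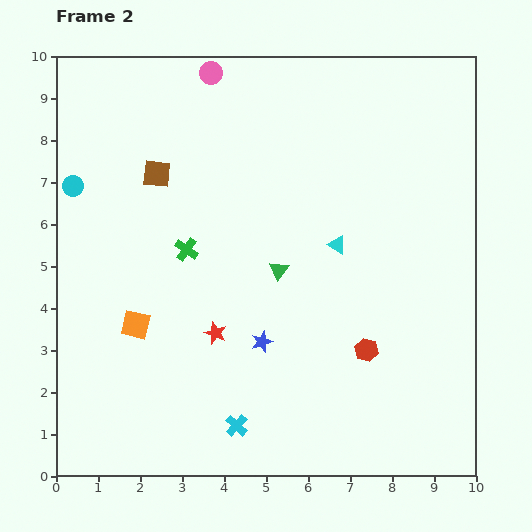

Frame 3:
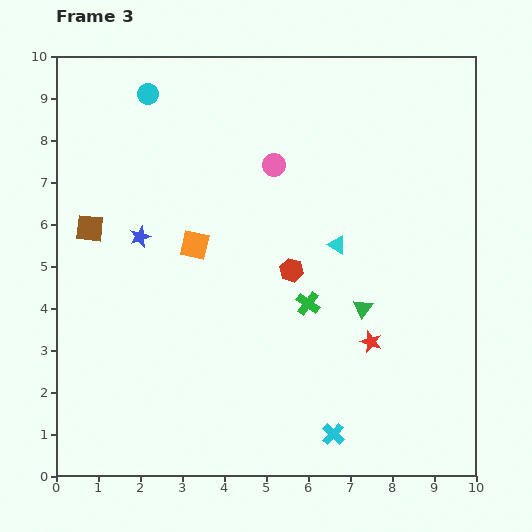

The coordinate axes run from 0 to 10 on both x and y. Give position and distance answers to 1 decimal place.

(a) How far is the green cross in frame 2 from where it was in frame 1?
3.2

The green cross moved from (6.0, 6.8) to (3.1, 5.4), a distance of √(2.9² + 1.4²) ≈ 3.2.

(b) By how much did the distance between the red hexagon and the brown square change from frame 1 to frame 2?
-2.7

Distance in frame 1: 9.2. Distance in frame 2: 6.5.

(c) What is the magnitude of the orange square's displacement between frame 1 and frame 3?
4.8

The orange square moved from (0.5, 1.6) to (3.3, 5.5), a distance of √(2.8² + 3.9²) ≈ 4.8.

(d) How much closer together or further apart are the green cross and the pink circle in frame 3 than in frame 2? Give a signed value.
-0.8

Distance in frame 2: 4.2. Distance in frame 3: 3.4.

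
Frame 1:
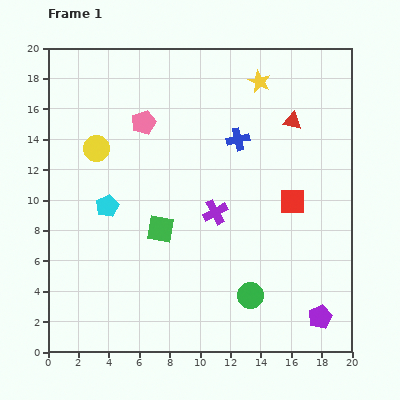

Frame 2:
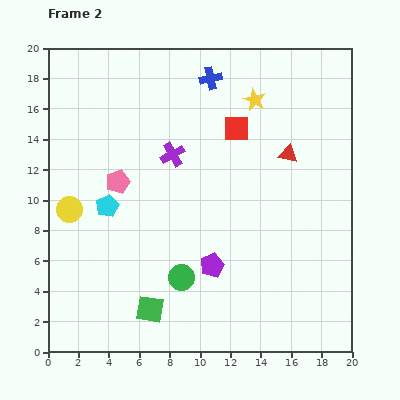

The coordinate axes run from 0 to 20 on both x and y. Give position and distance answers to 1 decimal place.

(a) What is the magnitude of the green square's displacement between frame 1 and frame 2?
5.3

The green square moved from (7.4, 8.1) to (6.7, 2.8), a distance of √(0.7² + 5.3²) ≈ 5.3.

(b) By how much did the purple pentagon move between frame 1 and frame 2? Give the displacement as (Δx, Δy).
(-7.1, 3.4)

The purple pentagon was at (17.9, 2.3) in frame 1 and (10.8, 5.7) in frame 2.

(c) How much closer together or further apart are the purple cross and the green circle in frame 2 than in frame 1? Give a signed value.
+2.1

Distance in frame 1: 6.0. Distance in frame 2: 8.1.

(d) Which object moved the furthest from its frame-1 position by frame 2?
the purple pentagon

(moved 7.9; next 6.1)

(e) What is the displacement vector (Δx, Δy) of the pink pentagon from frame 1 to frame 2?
(-1.7, -3.9)

The pink pentagon was at (6.3, 15.1) in frame 1 and (4.6, 11.2) in frame 2.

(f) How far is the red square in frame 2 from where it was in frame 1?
6.1

The red square moved from (16.1, 9.9) to (12.4, 14.7), a distance of √(3.7² + 4.8²) ≈ 6.1.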